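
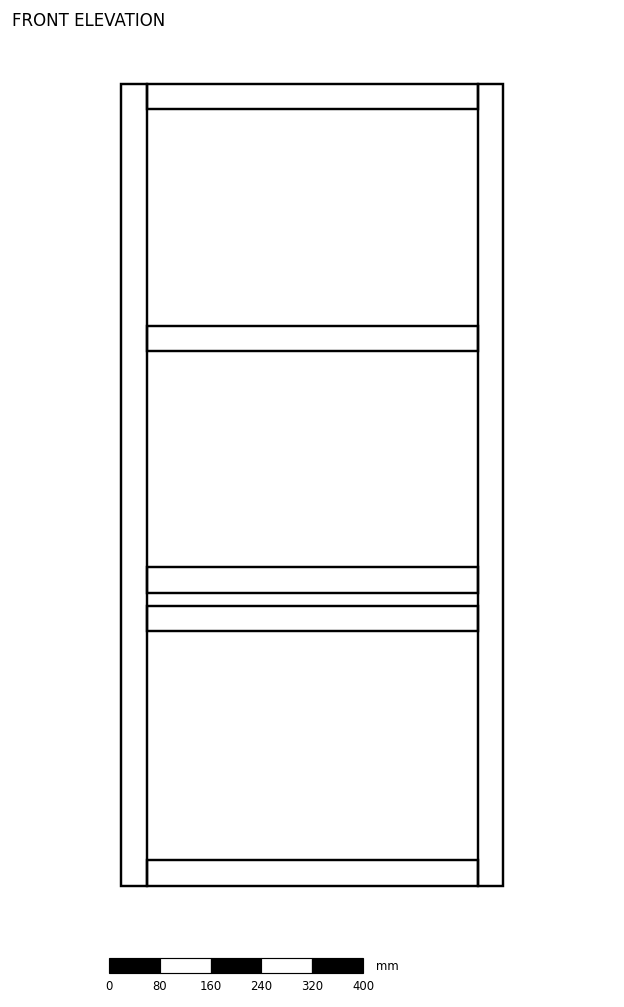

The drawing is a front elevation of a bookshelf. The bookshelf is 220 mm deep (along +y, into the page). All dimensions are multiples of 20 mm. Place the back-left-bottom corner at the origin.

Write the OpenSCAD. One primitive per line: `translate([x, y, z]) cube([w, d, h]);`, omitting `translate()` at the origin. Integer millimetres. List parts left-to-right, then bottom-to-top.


cube([40, 220, 1260]);
translate([40, 0, 0]) cube([520, 220, 40]);
translate([40, 0, 400]) cube([520, 220, 40]);
translate([40, 0, 460]) cube([520, 220, 40]);
translate([40, 0, 840]) cube([520, 220, 40]);
translate([40, 0, 1220]) cube([520, 220, 40]);
translate([560, 0, 0]) cube([40, 220, 1260]);


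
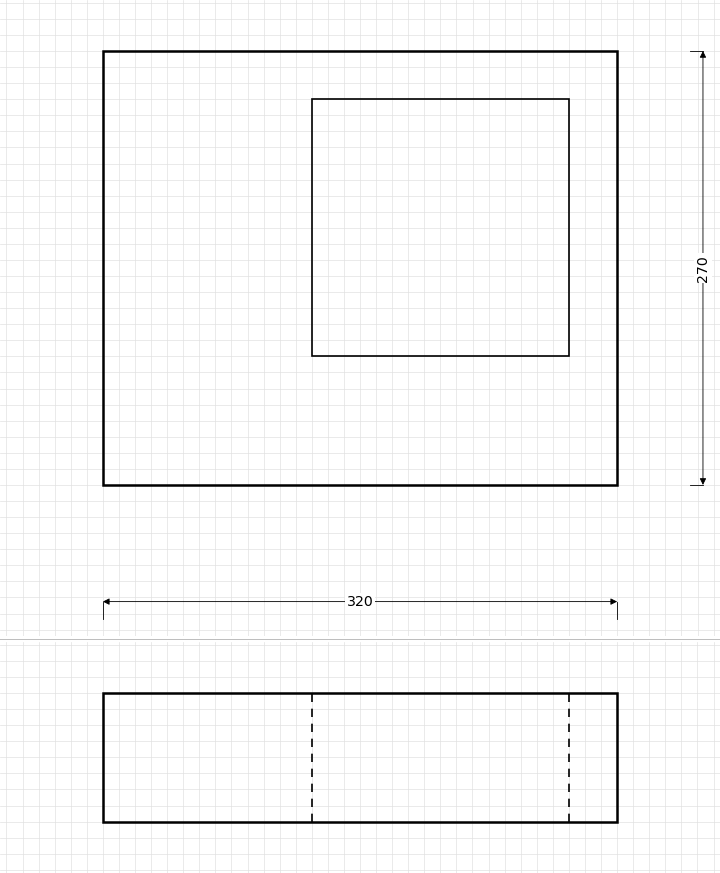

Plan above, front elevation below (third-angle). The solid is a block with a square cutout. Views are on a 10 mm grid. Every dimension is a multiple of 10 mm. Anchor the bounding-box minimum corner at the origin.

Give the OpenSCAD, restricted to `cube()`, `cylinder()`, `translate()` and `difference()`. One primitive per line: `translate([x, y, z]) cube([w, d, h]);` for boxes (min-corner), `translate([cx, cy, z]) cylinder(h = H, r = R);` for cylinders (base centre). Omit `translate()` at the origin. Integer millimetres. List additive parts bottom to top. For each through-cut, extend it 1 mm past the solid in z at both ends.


difference() {
  cube([320, 270, 80]);
  translate([130, 80, -1]) cube([160, 160, 82]);
}


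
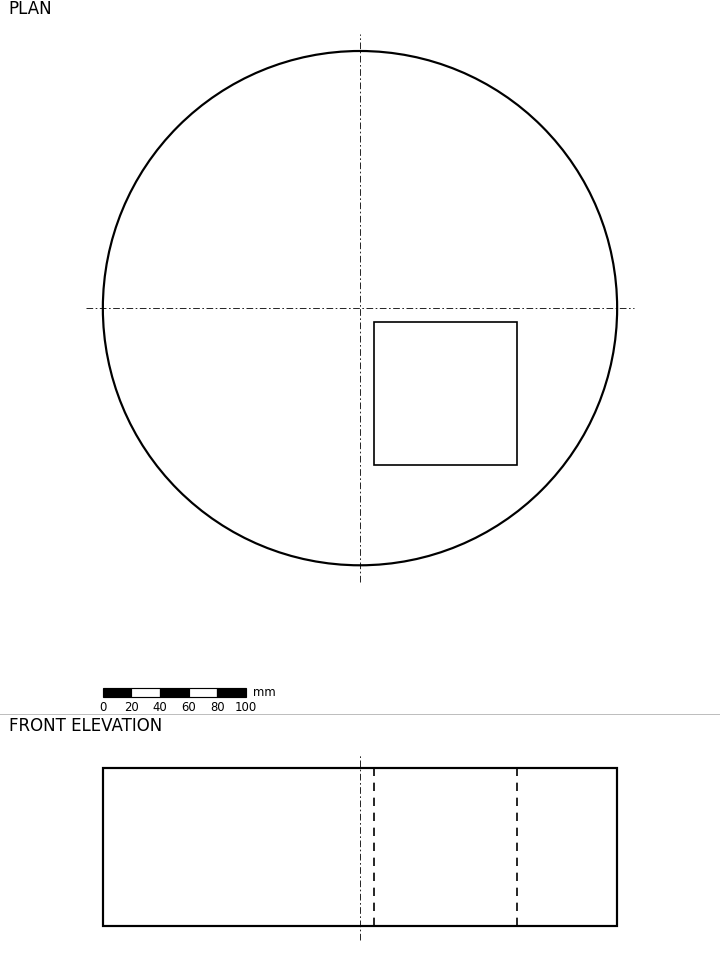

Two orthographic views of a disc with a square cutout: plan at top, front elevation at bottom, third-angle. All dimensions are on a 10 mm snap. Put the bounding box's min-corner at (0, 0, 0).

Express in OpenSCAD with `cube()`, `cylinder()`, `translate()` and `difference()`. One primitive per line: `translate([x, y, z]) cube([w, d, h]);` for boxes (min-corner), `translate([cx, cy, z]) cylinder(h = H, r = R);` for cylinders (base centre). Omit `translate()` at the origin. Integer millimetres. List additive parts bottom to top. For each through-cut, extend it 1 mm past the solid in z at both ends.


difference() {
  translate([180, 180, 0]) cylinder(h = 110, r = 180);
  translate([190, 70, -1]) cube([100, 100, 112]);
}


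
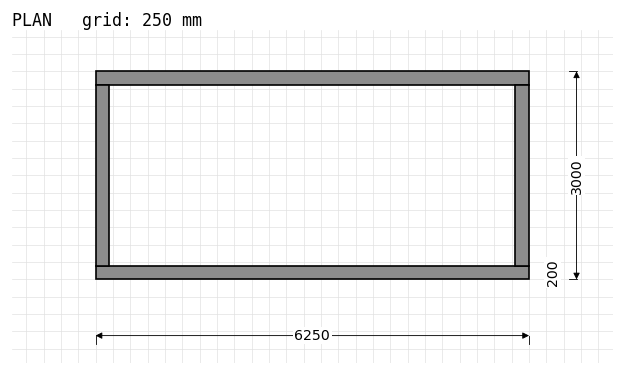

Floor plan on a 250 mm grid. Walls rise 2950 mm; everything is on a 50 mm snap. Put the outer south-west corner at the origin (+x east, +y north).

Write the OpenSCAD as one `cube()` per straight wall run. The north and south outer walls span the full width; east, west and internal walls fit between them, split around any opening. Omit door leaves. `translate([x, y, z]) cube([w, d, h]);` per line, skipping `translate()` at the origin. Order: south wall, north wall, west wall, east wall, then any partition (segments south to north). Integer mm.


cube([6250, 200, 2950]);
translate([0, 2800, 0]) cube([6250, 200, 2950]);
translate([0, 200, 0]) cube([200, 2600, 2950]);
translate([6050, 200, 0]) cube([200, 2600, 2950]);


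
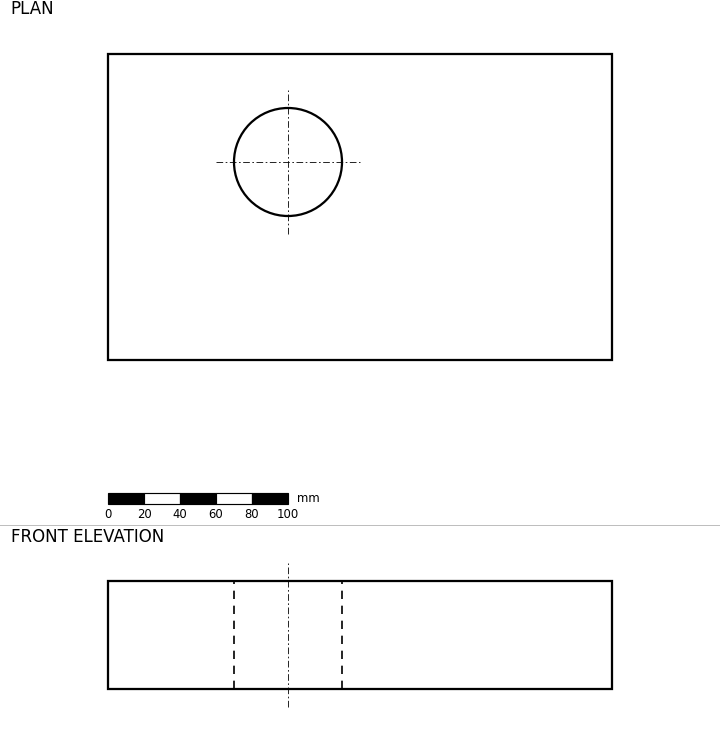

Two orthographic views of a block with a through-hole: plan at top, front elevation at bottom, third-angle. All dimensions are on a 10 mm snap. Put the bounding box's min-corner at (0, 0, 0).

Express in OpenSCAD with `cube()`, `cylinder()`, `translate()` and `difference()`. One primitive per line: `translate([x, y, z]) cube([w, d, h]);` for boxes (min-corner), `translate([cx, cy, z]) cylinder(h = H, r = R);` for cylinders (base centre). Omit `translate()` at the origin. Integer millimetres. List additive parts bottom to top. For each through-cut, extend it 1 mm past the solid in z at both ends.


difference() {
  cube([280, 170, 60]);
  translate([100, 110, -1]) cylinder(h = 62, r = 30);
}


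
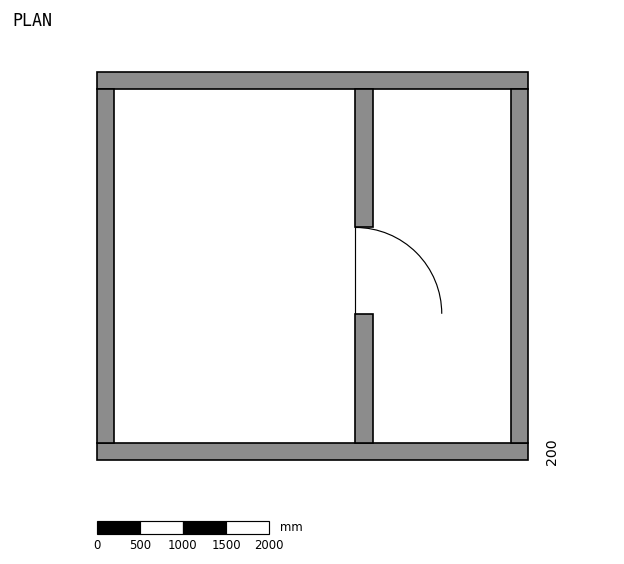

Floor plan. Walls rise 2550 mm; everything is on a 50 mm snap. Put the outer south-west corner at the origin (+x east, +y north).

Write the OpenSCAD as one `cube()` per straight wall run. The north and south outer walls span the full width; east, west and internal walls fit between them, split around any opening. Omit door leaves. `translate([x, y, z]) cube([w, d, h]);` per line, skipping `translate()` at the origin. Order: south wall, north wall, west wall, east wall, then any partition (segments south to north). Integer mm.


cube([5000, 200, 2550]);
translate([0, 4300, 0]) cube([5000, 200, 2550]);
translate([0, 200, 0]) cube([200, 4100, 2550]);
translate([4800, 200, 0]) cube([200, 4100, 2550]);
translate([3000, 200, 0]) cube([200, 1500, 2550]);
translate([3000, 2700, 0]) cube([200, 1600, 2550]);


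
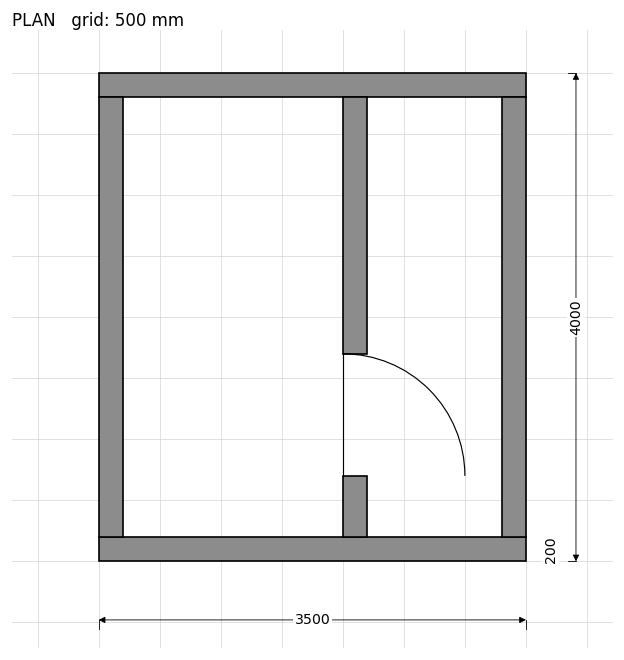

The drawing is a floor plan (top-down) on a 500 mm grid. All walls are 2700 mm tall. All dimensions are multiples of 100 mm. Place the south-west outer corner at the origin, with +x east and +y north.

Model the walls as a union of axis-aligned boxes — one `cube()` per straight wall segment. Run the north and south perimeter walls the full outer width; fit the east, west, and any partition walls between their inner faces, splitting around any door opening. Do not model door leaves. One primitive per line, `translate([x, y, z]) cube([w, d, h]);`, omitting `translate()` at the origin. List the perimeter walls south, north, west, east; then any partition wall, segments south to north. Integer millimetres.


cube([3500, 200, 2700]);
translate([0, 3800, 0]) cube([3500, 200, 2700]);
translate([0, 200, 0]) cube([200, 3600, 2700]);
translate([3300, 200, 0]) cube([200, 3600, 2700]);
translate([2000, 200, 0]) cube([200, 500, 2700]);
translate([2000, 1700, 0]) cube([200, 2100, 2700]);


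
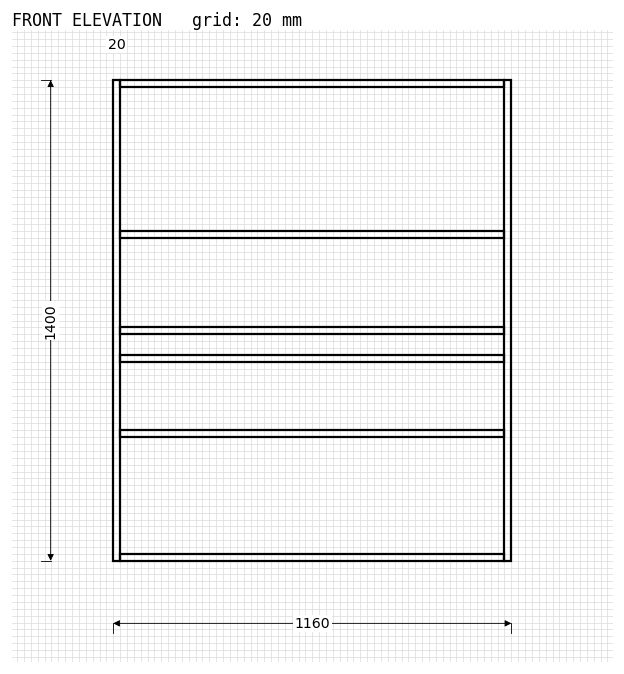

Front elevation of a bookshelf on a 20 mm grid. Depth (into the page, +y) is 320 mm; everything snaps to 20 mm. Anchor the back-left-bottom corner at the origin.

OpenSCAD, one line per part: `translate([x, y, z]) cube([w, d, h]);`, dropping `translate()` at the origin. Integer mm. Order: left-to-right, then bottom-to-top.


cube([20, 320, 1400]);
translate([20, 0, 0]) cube([1120, 320, 20]);
translate([20, 0, 360]) cube([1120, 320, 20]);
translate([20, 0, 580]) cube([1120, 320, 20]);
translate([20, 0, 660]) cube([1120, 320, 20]);
translate([20, 0, 940]) cube([1120, 320, 20]);
translate([20, 0, 1380]) cube([1120, 320, 20]);
translate([1140, 0, 0]) cube([20, 320, 1400]);


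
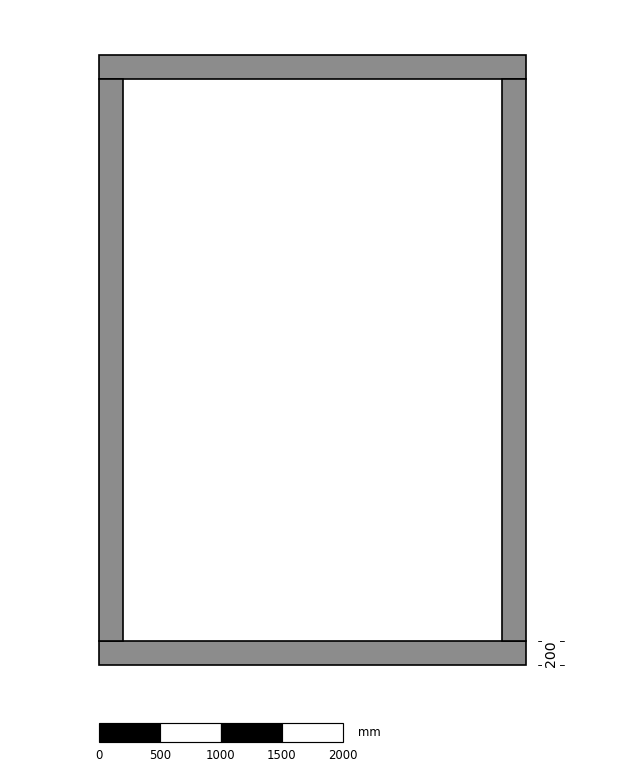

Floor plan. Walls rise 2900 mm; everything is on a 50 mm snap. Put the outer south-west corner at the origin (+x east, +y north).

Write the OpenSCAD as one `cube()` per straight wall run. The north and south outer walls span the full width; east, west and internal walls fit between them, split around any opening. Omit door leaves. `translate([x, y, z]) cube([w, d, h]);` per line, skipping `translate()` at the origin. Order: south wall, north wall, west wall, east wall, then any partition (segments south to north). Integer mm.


cube([3500, 200, 2900]);
translate([0, 4800, 0]) cube([3500, 200, 2900]);
translate([0, 200, 0]) cube([200, 4600, 2900]);
translate([3300, 200, 0]) cube([200, 4600, 2900]);


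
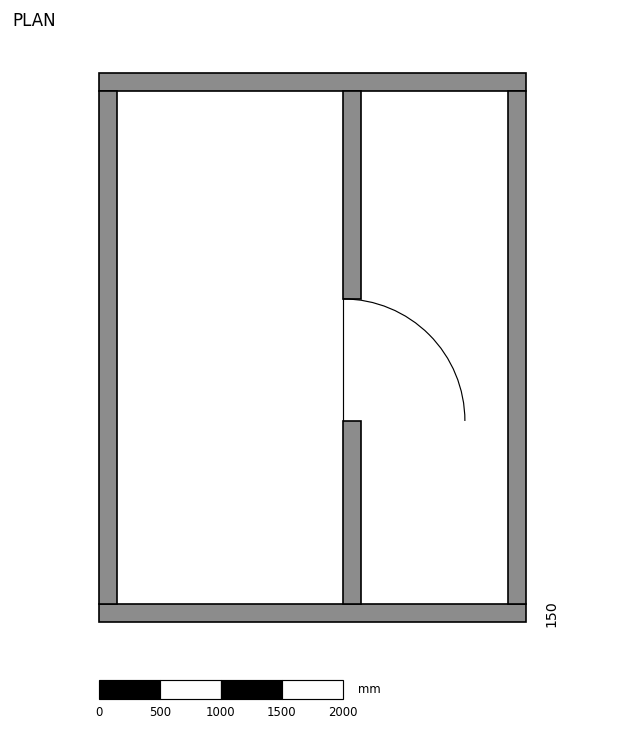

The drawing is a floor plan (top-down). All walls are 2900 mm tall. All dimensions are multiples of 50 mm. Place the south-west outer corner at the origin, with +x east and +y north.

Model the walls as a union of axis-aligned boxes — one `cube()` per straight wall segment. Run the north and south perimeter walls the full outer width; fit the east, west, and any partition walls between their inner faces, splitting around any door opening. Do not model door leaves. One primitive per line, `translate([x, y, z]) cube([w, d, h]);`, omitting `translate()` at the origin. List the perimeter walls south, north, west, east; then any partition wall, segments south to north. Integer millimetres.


cube([3500, 150, 2900]);
translate([0, 4350, 0]) cube([3500, 150, 2900]);
translate([0, 150, 0]) cube([150, 4200, 2900]);
translate([3350, 150, 0]) cube([150, 4200, 2900]);
translate([2000, 150, 0]) cube([150, 1500, 2900]);
translate([2000, 2650, 0]) cube([150, 1700, 2900]);


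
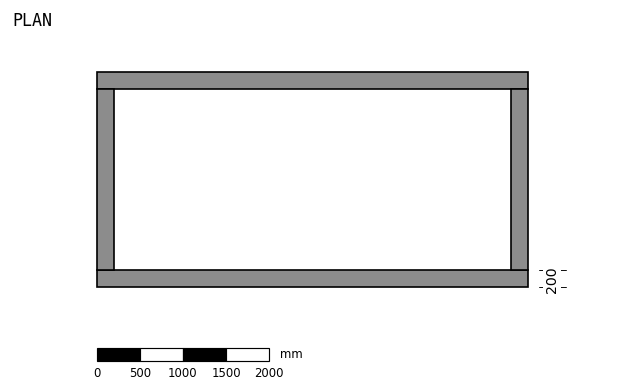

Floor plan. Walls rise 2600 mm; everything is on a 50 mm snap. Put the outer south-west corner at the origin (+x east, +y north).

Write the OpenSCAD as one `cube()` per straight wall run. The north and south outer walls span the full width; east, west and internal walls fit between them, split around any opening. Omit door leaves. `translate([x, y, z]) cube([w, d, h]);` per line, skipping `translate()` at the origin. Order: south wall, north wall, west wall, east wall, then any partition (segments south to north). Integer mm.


cube([5000, 200, 2600]);
translate([0, 2300, 0]) cube([5000, 200, 2600]);
translate([0, 200, 0]) cube([200, 2100, 2600]);
translate([4800, 200, 0]) cube([200, 2100, 2600]);


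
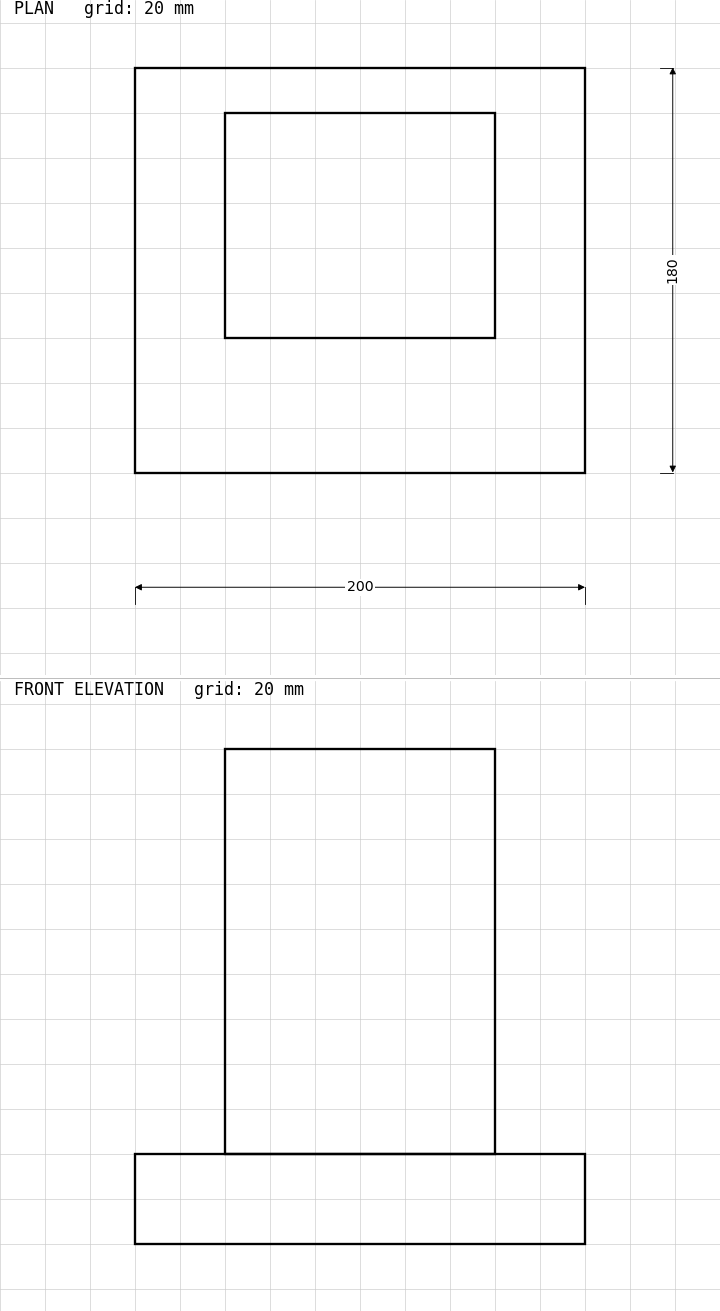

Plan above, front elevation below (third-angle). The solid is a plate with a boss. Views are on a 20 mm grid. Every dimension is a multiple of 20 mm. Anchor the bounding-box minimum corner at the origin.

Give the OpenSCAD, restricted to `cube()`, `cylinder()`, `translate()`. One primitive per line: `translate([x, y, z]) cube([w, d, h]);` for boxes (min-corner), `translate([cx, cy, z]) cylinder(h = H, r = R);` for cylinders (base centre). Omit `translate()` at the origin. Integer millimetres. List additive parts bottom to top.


cube([200, 180, 40]);
translate([40, 60, 40]) cube([120, 100, 180]);


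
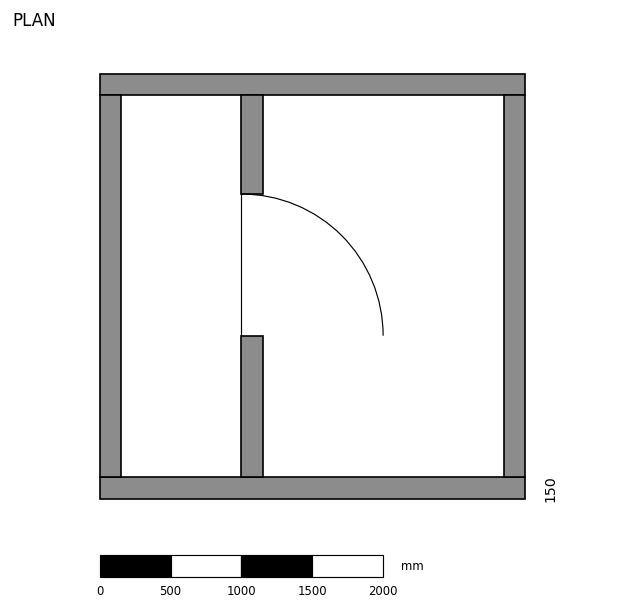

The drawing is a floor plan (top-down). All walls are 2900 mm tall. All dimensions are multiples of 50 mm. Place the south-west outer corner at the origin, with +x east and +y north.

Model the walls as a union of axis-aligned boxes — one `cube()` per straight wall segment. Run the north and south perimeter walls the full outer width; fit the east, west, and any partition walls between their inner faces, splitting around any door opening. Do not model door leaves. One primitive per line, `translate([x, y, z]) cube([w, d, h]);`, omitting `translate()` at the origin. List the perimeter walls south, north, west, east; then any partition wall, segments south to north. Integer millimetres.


cube([3000, 150, 2900]);
translate([0, 2850, 0]) cube([3000, 150, 2900]);
translate([0, 150, 0]) cube([150, 2700, 2900]);
translate([2850, 150, 0]) cube([150, 2700, 2900]);
translate([1000, 150, 0]) cube([150, 1000, 2900]);
translate([1000, 2150, 0]) cube([150, 700, 2900]);


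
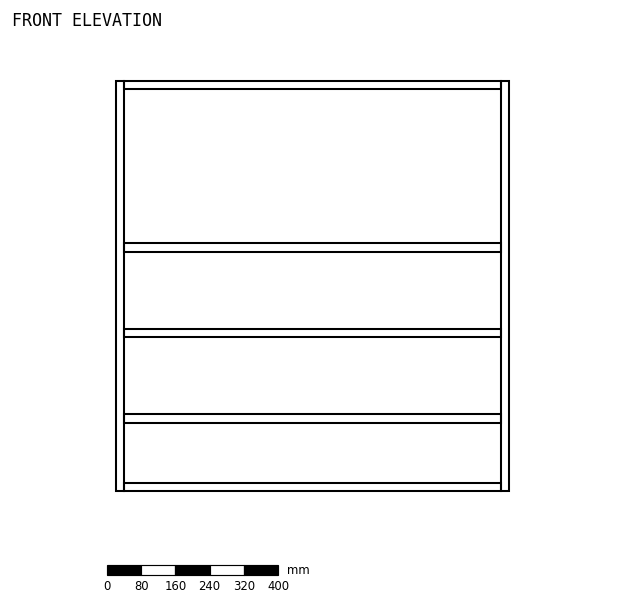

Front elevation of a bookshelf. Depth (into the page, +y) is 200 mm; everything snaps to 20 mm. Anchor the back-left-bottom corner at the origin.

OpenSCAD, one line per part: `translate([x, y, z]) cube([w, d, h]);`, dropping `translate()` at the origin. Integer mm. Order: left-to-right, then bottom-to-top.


cube([20, 200, 960]);
translate([20, 0, 0]) cube([880, 200, 20]);
translate([20, 0, 160]) cube([880, 200, 20]);
translate([20, 0, 360]) cube([880, 200, 20]);
translate([20, 0, 560]) cube([880, 200, 20]);
translate([20, 0, 940]) cube([880, 200, 20]);
translate([900, 0, 0]) cube([20, 200, 960]);


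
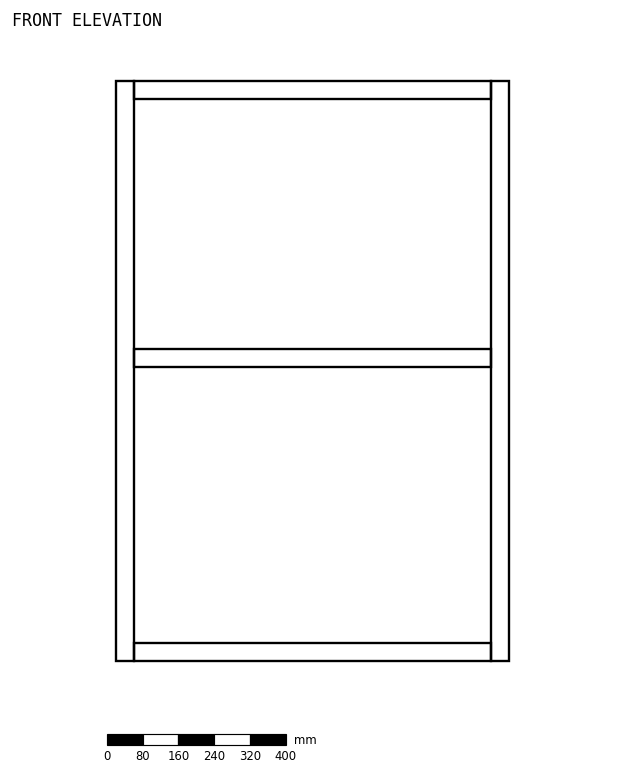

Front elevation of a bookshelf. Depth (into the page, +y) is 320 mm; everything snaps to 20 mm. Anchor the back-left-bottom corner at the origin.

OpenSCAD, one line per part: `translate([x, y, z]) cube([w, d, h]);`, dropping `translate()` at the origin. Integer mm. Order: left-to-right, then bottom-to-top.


cube([40, 320, 1300]);
translate([40, 0, 0]) cube([800, 320, 40]);
translate([40, 0, 660]) cube([800, 320, 40]);
translate([40, 0, 1260]) cube([800, 320, 40]);
translate([840, 0, 0]) cube([40, 320, 1300]);


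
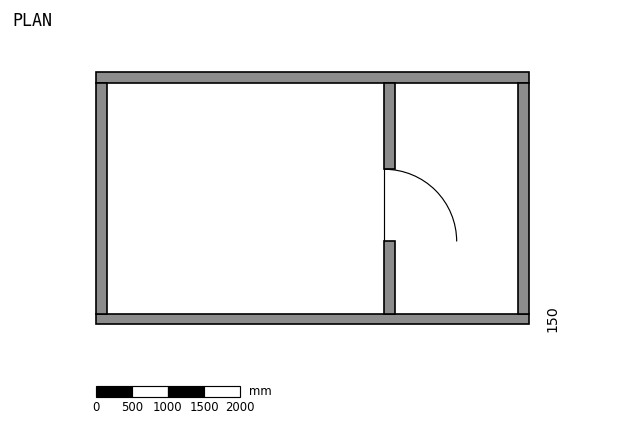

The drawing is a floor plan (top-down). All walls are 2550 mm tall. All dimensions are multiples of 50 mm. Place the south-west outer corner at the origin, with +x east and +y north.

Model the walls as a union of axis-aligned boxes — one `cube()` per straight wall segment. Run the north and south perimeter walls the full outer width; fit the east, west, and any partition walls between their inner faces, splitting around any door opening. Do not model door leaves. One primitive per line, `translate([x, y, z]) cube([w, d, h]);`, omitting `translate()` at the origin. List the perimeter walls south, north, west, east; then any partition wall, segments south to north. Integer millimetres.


cube([6000, 150, 2550]);
translate([0, 3350, 0]) cube([6000, 150, 2550]);
translate([0, 150, 0]) cube([150, 3200, 2550]);
translate([5850, 150, 0]) cube([150, 3200, 2550]);
translate([4000, 150, 0]) cube([150, 1000, 2550]);
translate([4000, 2150, 0]) cube([150, 1200, 2550]);


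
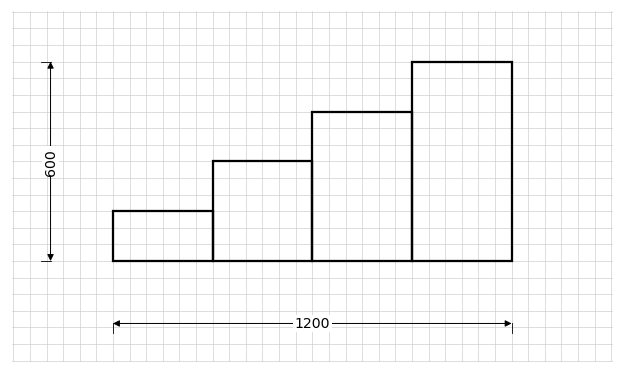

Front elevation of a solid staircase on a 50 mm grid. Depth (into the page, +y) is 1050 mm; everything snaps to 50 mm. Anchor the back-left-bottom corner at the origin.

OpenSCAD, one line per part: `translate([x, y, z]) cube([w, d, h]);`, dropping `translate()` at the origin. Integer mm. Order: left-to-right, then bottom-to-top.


cube([300, 1050, 150]);
translate([300, 0, 0]) cube([300, 1050, 300]);
translate([600, 0, 0]) cube([300, 1050, 450]);
translate([900, 0, 0]) cube([300, 1050, 600]);


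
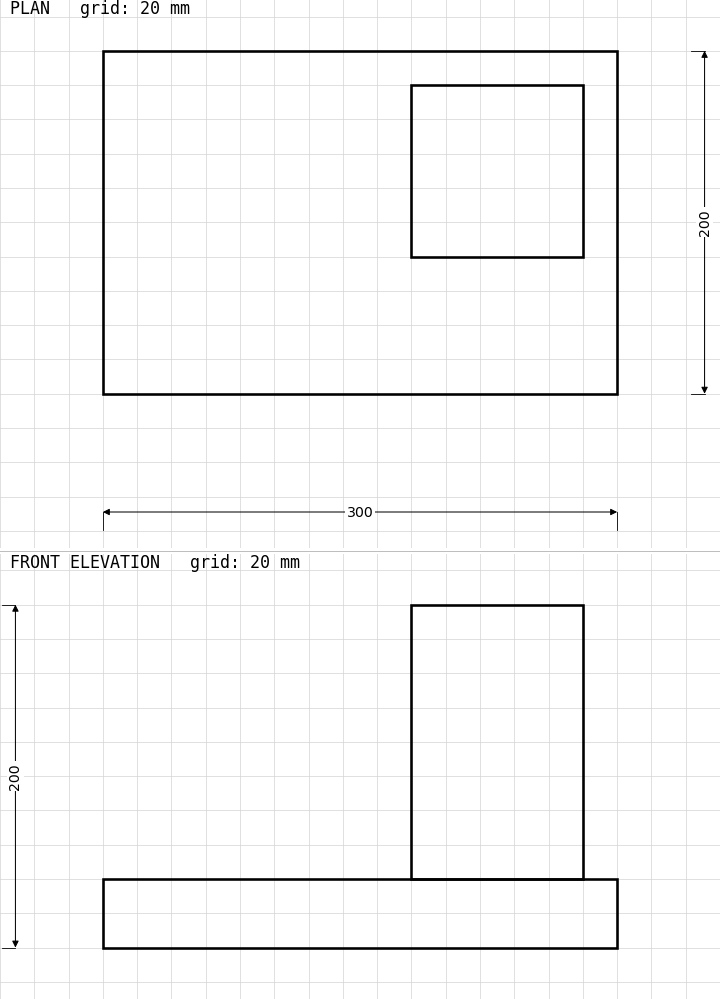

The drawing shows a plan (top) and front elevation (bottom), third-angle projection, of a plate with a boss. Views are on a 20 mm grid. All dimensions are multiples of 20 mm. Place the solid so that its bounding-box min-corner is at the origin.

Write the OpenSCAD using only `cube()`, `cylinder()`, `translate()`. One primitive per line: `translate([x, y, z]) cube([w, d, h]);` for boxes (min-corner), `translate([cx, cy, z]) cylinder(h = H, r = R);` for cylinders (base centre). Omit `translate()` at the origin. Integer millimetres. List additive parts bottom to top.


cube([300, 200, 40]);
translate([180, 80, 40]) cube([100, 100, 160]);


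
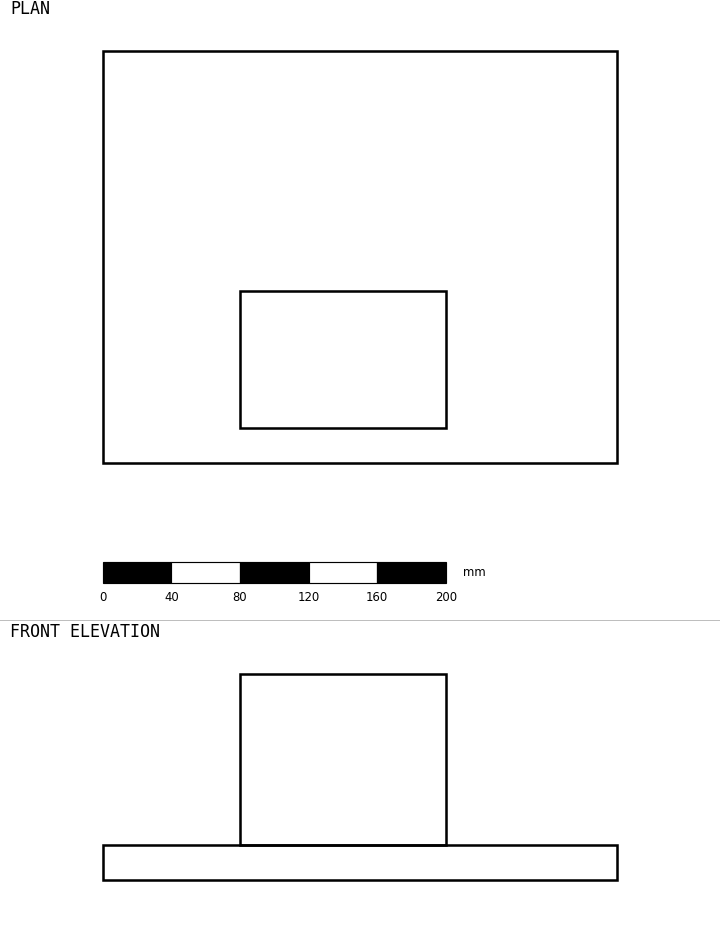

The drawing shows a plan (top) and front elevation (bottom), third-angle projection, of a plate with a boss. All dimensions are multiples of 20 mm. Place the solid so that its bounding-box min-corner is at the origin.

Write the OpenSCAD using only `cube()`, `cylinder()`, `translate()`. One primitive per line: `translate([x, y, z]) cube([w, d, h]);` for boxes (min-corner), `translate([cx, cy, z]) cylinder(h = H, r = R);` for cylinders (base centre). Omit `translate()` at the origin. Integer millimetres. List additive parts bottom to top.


cube([300, 240, 20]);
translate([80, 20, 20]) cube([120, 80, 100]);


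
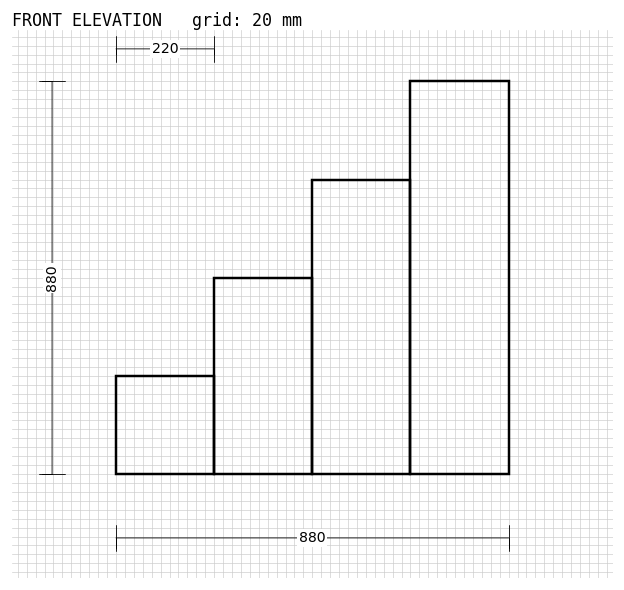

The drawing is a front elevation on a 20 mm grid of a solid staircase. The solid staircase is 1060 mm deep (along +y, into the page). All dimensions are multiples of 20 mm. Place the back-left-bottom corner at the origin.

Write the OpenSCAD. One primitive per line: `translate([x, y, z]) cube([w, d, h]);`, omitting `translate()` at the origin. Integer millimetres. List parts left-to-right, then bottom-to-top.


cube([220, 1060, 220]);
translate([220, 0, 0]) cube([220, 1060, 440]);
translate([440, 0, 0]) cube([220, 1060, 660]);
translate([660, 0, 0]) cube([220, 1060, 880]);


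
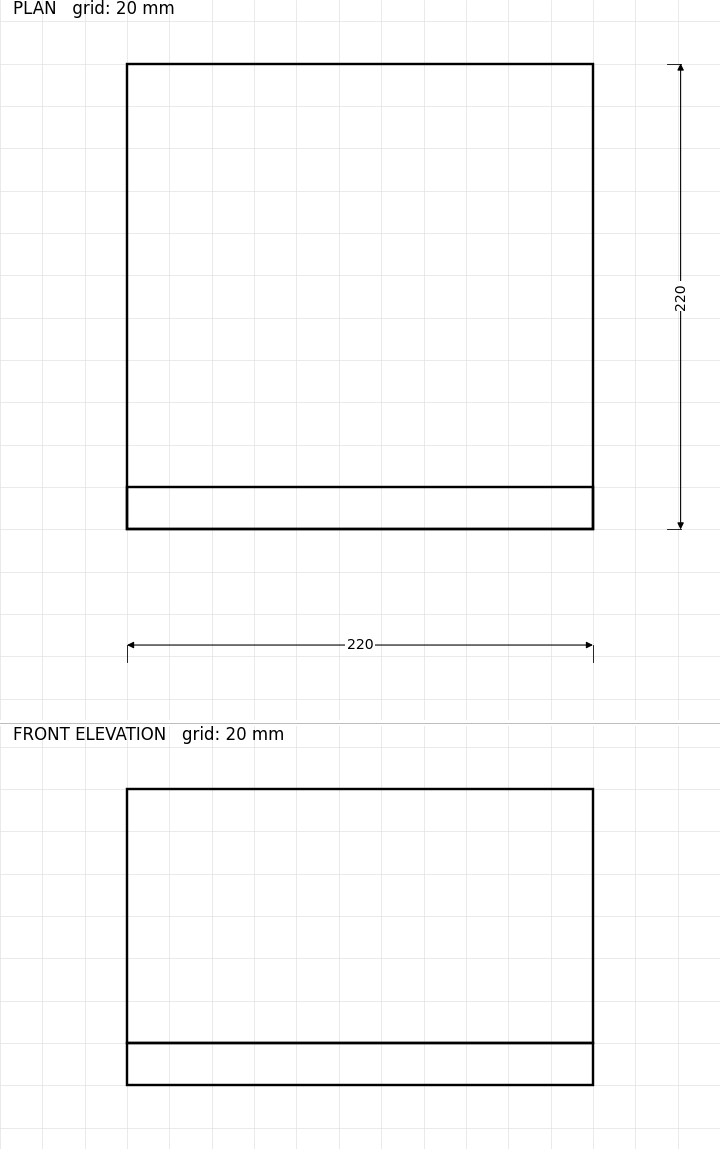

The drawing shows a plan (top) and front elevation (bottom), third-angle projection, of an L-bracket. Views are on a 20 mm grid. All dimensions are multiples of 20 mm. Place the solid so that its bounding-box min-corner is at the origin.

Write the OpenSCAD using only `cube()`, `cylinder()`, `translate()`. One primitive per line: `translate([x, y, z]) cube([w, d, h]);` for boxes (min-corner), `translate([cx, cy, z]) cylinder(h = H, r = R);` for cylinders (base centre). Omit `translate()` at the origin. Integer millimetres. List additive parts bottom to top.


cube([220, 220, 20]);
translate([0, 0, 20]) cube([220, 20, 120]);


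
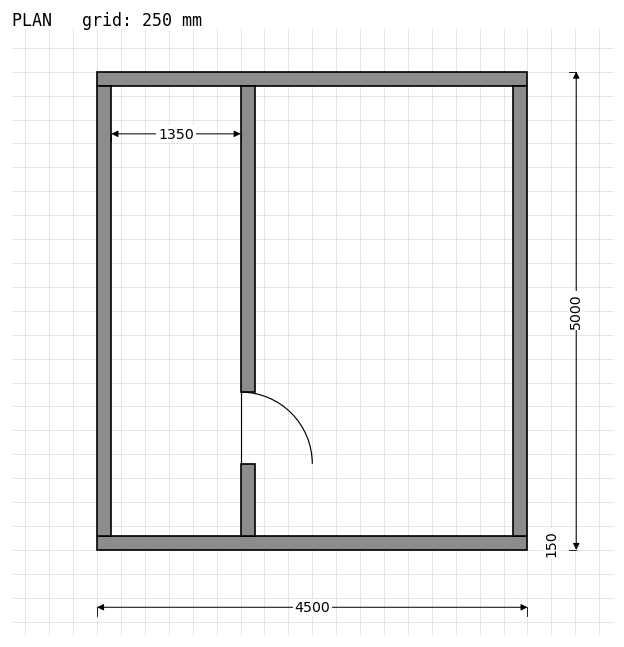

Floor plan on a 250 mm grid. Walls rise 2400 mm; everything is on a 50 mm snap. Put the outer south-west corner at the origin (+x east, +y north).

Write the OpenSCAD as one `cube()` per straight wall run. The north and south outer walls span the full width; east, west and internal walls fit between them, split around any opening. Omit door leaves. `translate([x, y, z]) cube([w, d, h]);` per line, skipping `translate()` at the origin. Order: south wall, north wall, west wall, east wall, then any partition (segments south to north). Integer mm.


cube([4500, 150, 2400]);
translate([0, 4850, 0]) cube([4500, 150, 2400]);
translate([0, 150, 0]) cube([150, 4700, 2400]);
translate([4350, 150, 0]) cube([150, 4700, 2400]);
translate([1500, 150, 0]) cube([150, 750, 2400]);
translate([1500, 1650, 0]) cube([150, 3200, 2400]);


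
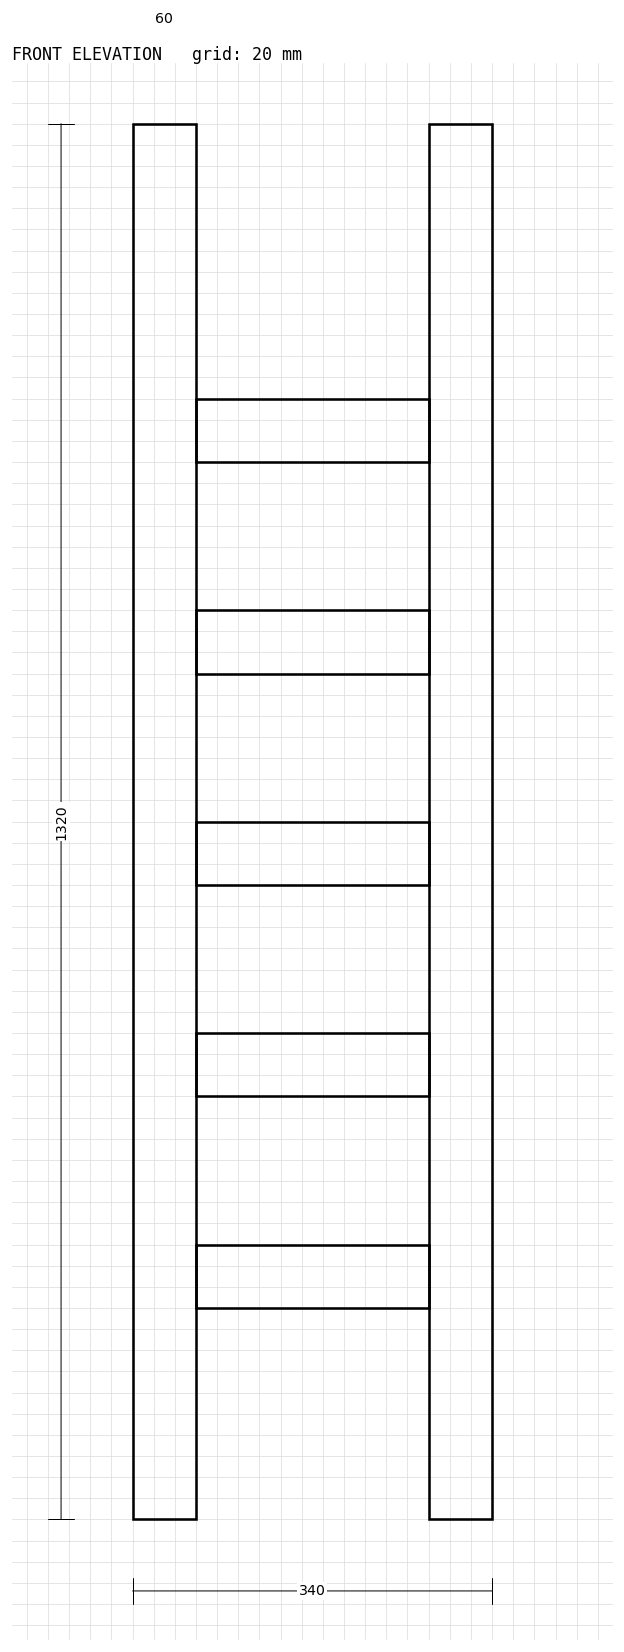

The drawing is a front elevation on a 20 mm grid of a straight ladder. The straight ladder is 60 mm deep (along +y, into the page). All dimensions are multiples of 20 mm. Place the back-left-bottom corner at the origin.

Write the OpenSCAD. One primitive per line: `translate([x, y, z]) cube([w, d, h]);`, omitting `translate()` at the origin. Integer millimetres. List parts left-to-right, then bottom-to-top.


cube([60, 60, 1320]);
translate([60, 0, 200]) cube([220, 60, 60]);
translate([60, 0, 400]) cube([220, 60, 60]);
translate([60, 0, 600]) cube([220, 60, 60]);
translate([60, 0, 800]) cube([220, 60, 60]);
translate([60, 0, 1000]) cube([220, 60, 60]);
translate([280, 0, 0]) cube([60, 60, 1320]);


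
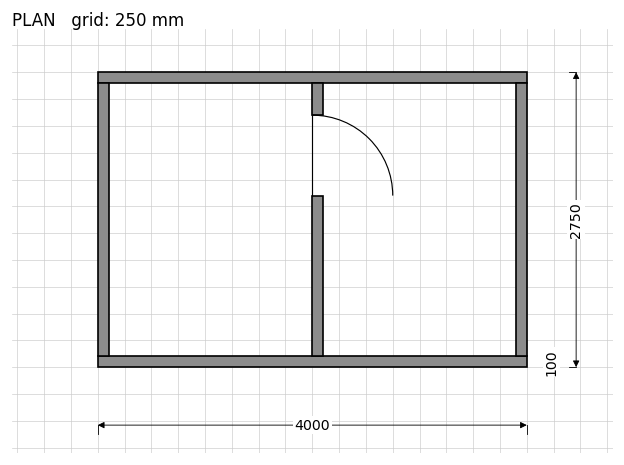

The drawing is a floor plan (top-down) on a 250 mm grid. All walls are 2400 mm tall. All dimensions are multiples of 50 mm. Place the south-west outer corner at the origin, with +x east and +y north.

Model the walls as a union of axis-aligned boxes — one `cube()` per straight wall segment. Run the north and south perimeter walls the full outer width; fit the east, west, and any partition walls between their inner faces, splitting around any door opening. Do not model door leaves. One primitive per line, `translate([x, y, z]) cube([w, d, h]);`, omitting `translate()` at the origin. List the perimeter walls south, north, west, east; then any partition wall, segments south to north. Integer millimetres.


cube([4000, 100, 2400]);
translate([0, 2650, 0]) cube([4000, 100, 2400]);
translate([0, 100, 0]) cube([100, 2550, 2400]);
translate([3900, 100, 0]) cube([100, 2550, 2400]);
translate([2000, 100, 0]) cube([100, 1500, 2400]);
translate([2000, 2350, 0]) cube([100, 300, 2400]);


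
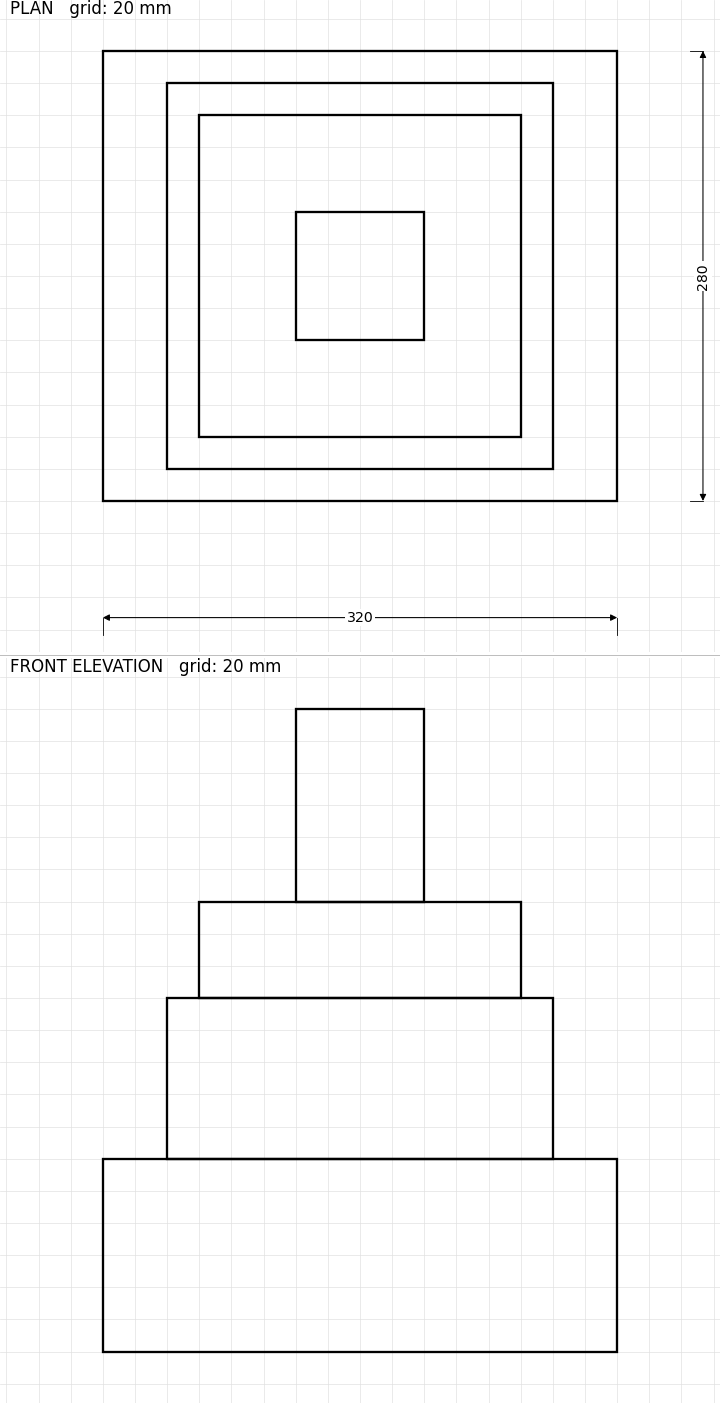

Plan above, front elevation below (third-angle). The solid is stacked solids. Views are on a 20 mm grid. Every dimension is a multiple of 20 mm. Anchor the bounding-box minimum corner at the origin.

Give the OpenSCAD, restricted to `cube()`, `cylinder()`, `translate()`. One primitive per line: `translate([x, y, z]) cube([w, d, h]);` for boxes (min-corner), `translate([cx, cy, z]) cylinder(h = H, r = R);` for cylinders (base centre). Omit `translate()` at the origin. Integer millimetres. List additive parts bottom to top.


cube([320, 280, 120]);
translate([40, 20, 120]) cube([240, 240, 100]);
translate([60, 40, 220]) cube([200, 200, 60]);
translate([120, 100, 280]) cube([80, 80, 120]);


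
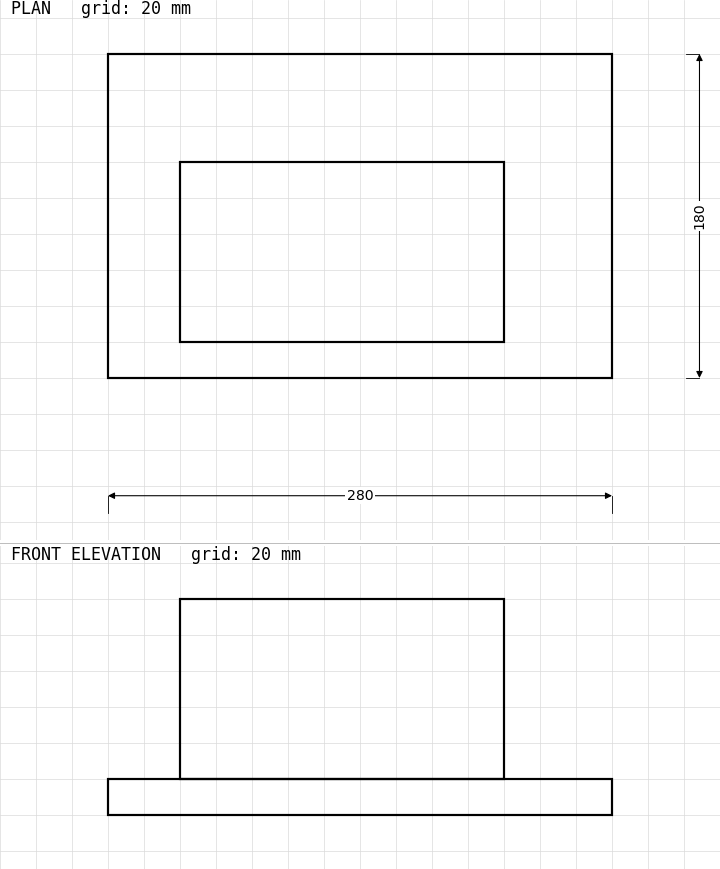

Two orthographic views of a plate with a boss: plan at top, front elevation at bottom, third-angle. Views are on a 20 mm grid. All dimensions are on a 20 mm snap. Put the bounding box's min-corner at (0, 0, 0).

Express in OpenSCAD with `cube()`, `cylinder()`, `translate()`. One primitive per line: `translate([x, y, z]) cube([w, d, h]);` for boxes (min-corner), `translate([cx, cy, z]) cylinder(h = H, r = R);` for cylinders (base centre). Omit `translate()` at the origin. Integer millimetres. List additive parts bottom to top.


cube([280, 180, 20]);
translate([40, 20, 20]) cube([180, 100, 100]);


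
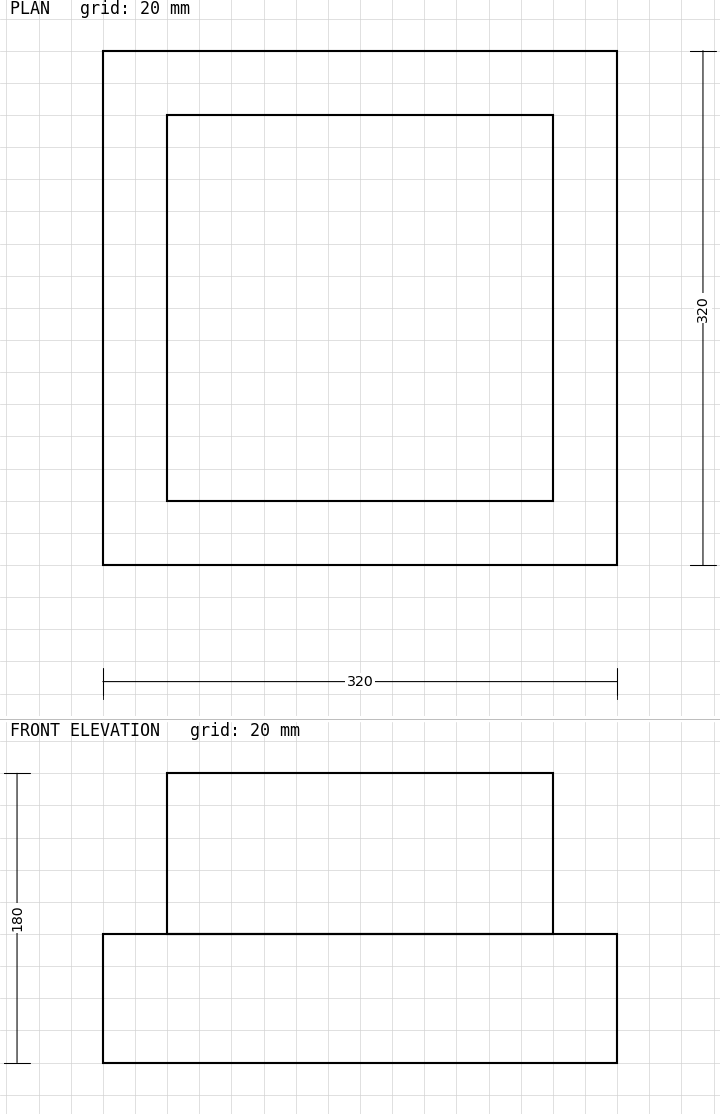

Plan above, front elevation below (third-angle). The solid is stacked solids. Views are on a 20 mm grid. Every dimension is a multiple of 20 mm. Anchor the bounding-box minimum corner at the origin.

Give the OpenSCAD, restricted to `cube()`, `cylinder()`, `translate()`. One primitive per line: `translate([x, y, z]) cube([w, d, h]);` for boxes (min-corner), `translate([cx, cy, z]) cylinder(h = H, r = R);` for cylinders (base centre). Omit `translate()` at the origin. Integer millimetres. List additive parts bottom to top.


cube([320, 320, 80]);
translate([40, 40, 80]) cube([240, 240, 100]);


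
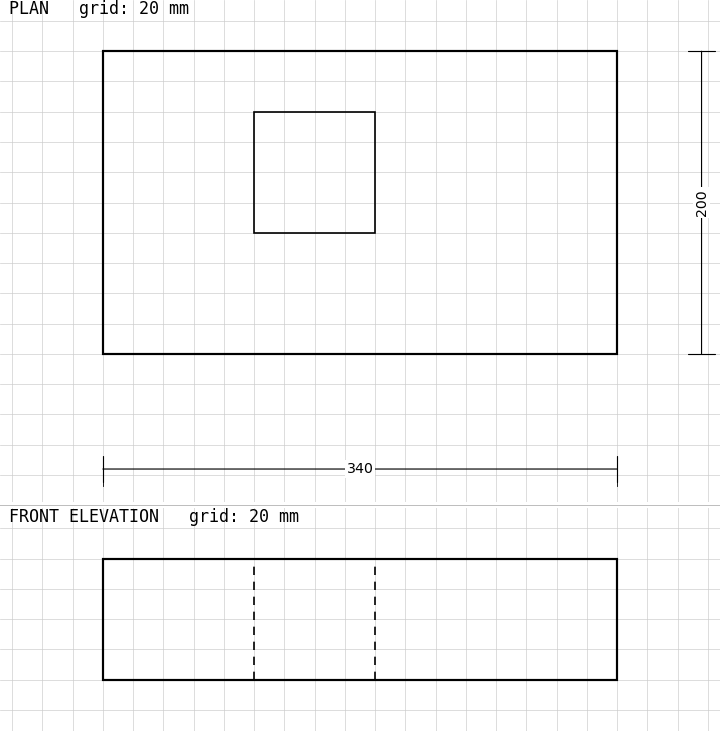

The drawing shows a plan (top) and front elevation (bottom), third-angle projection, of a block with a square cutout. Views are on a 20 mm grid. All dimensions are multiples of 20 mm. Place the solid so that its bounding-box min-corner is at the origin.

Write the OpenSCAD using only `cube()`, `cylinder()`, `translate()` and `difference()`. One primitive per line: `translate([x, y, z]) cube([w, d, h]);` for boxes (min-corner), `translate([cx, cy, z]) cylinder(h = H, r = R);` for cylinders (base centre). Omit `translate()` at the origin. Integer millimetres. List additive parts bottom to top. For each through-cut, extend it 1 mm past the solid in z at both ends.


difference() {
  cube([340, 200, 80]);
  translate([100, 80, -1]) cube([80, 80, 82]);
}


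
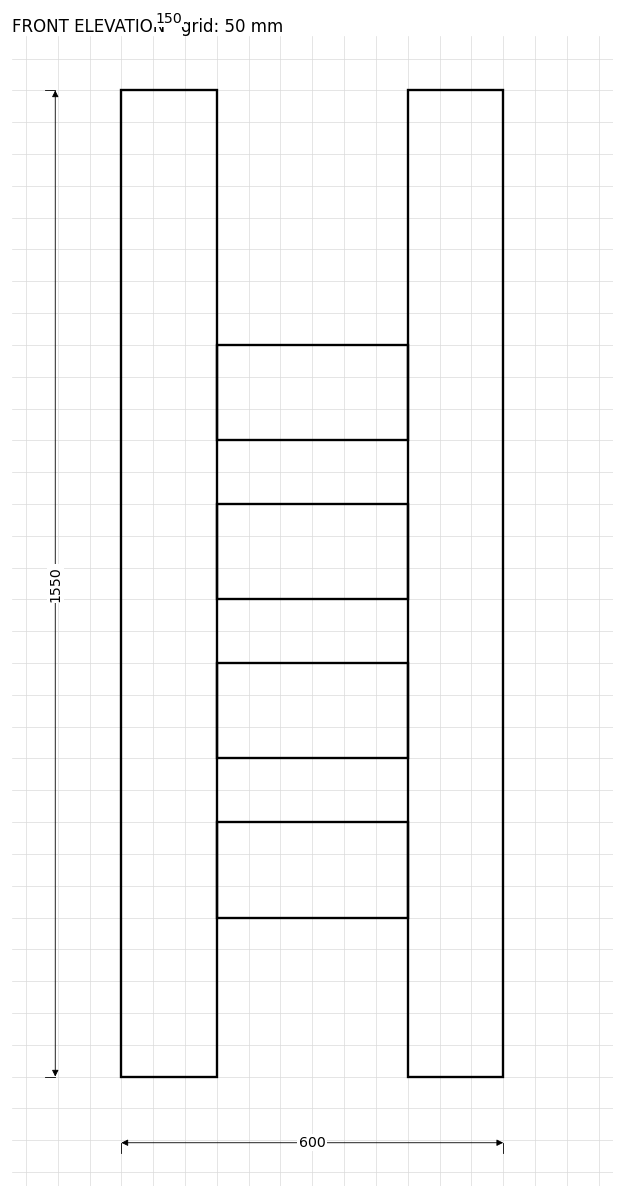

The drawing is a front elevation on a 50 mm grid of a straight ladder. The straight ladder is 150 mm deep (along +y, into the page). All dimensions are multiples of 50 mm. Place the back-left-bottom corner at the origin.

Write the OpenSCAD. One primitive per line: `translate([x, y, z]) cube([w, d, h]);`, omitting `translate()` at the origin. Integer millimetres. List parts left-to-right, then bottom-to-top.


cube([150, 150, 1550]);
translate([150, 0, 250]) cube([300, 150, 150]);
translate([150, 0, 500]) cube([300, 150, 150]);
translate([150, 0, 750]) cube([300, 150, 150]);
translate([150, 0, 1000]) cube([300, 150, 150]);
translate([450, 0, 0]) cube([150, 150, 1550]);


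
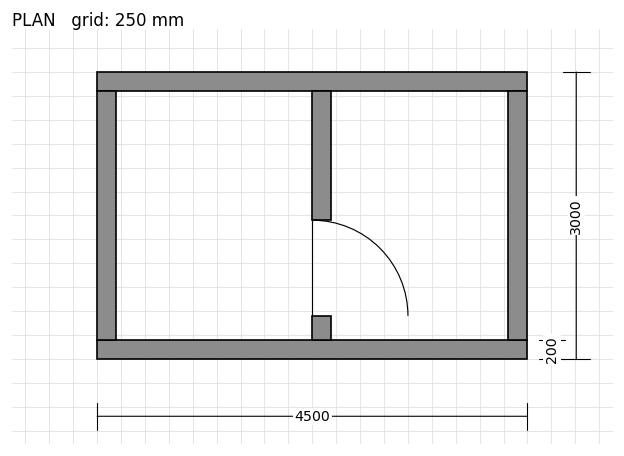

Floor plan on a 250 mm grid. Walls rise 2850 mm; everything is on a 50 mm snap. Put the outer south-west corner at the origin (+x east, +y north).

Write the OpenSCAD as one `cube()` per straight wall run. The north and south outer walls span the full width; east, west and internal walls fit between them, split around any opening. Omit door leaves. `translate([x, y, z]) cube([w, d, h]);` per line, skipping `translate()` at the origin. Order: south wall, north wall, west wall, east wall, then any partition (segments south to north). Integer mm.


cube([4500, 200, 2850]);
translate([0, 2800, 0]) cube([4500, 200, 2850]);
translate([0, 200, 0]) cube([200, 2600, 2850]);
translate([4300, 200, 0]) cube([200, 2600, 2850]);
translate([2250, 200, 0]) cube([200, 250, 2850]);
translate([2250, 1450, 0]) cube([200, 1350, 2850]);


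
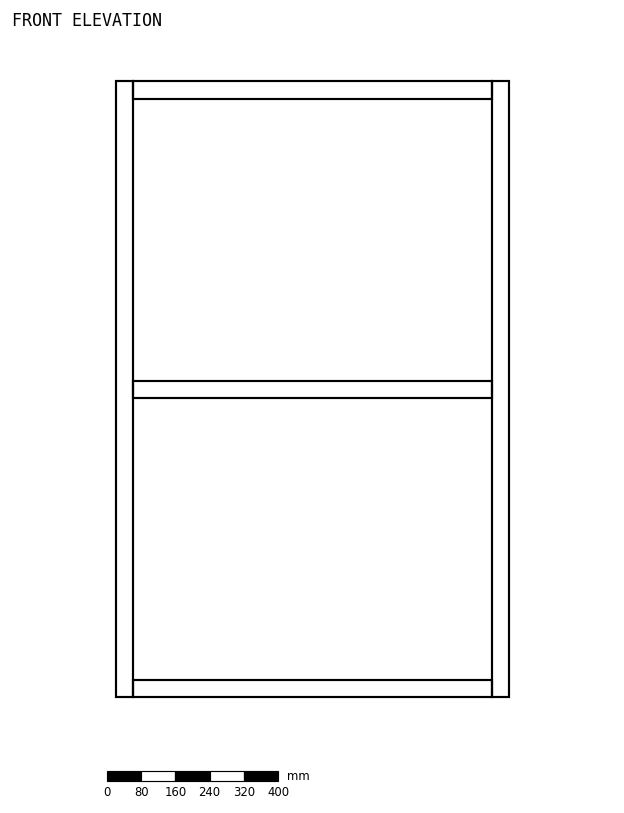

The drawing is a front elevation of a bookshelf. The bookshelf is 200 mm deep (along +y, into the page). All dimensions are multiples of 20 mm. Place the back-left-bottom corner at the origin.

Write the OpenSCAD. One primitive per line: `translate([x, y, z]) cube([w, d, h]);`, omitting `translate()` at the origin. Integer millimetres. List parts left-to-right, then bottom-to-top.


cube([40, 200, 1440]);
translate([40, 0, 0]) cube([840, 200, 40]);
translate([40, 0, 700]) cube([840, 200, 40]);
translate([40, 0, 1400]) cube([840, 200, 40]);
translate([880, 0, 0]) cube([40, 200, 1440]);


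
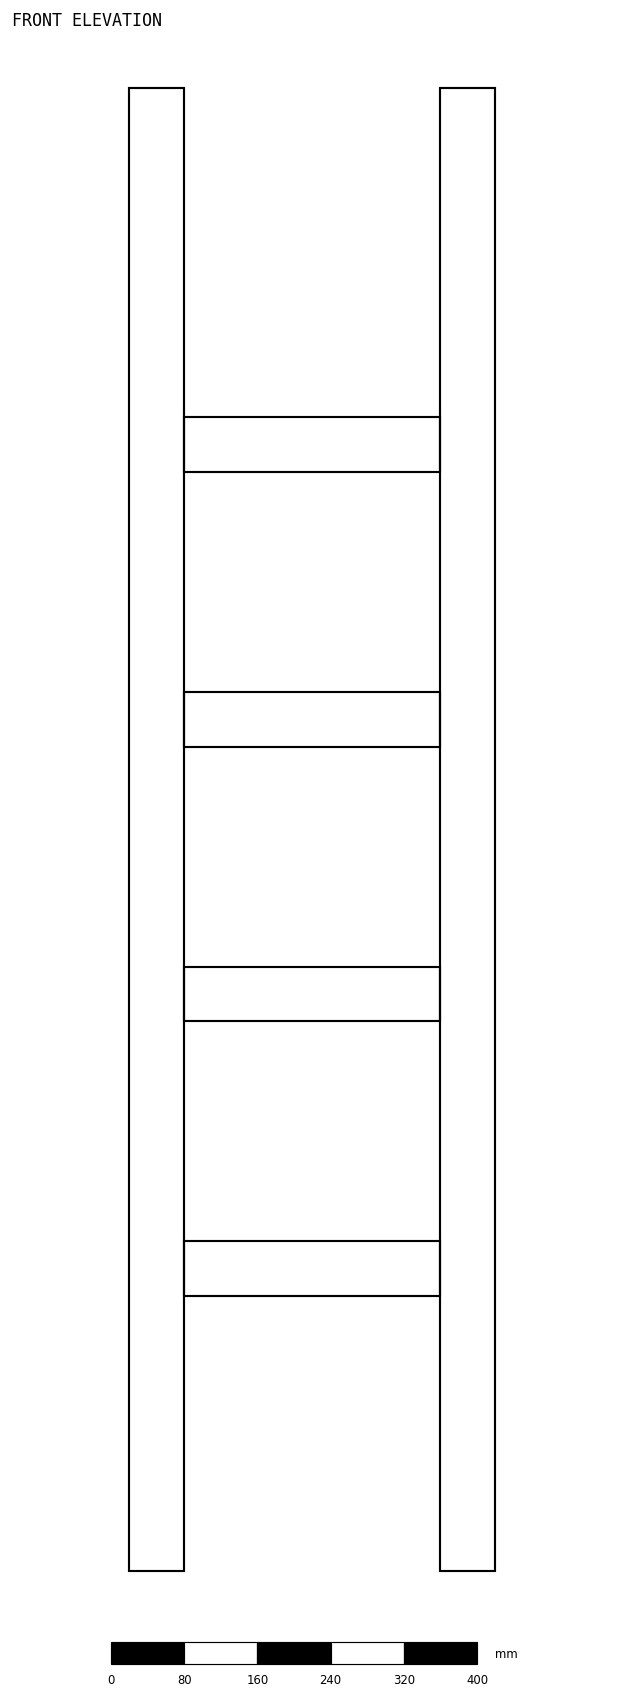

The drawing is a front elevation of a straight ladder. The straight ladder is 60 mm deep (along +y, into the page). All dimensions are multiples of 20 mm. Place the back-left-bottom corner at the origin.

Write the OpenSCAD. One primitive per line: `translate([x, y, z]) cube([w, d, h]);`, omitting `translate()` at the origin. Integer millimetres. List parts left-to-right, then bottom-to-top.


cube([60, 60, 1620]);
translate([60, 0, 300]) cube([280, 60, 60]);
translate([60, 0, 600]) cube([280, 60, 60]);
translate([60, 0, 900]) cube([280, 60, 60]);
translate([60, 0, 1200]) cube([280, 60, 60]);
translate([340, 0, 0]) cube([60, 60, 1620]);


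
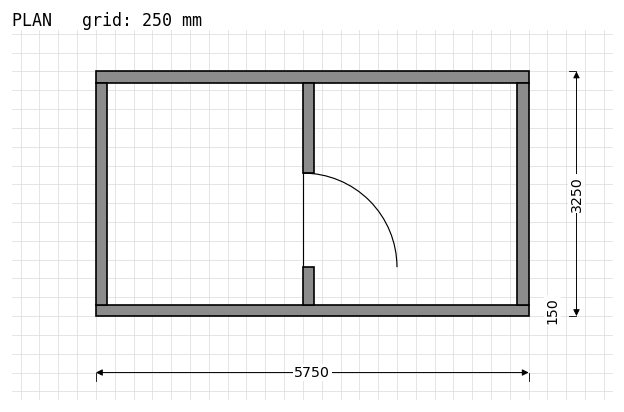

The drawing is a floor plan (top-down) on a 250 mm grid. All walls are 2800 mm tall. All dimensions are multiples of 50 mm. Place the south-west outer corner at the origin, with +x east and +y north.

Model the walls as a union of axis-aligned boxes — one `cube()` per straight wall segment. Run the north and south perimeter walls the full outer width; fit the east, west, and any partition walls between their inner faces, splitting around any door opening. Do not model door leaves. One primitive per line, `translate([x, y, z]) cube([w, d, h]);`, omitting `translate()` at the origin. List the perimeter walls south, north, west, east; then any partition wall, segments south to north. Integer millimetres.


cube([5750, 150, 2800]);
translate([0, 3100, 0]) cube([5750, 150, 2800]);
translate([0, 150, 0]) cube([150, 2950, 2800]);
translate([5600, 150, 0]) cube([150, 2950, 2800]);
translate([2750, 150, 0]) cube([150, 500, 2800]);
translate([2750, 1900, 0]) cube([150, 1200, 2800]);


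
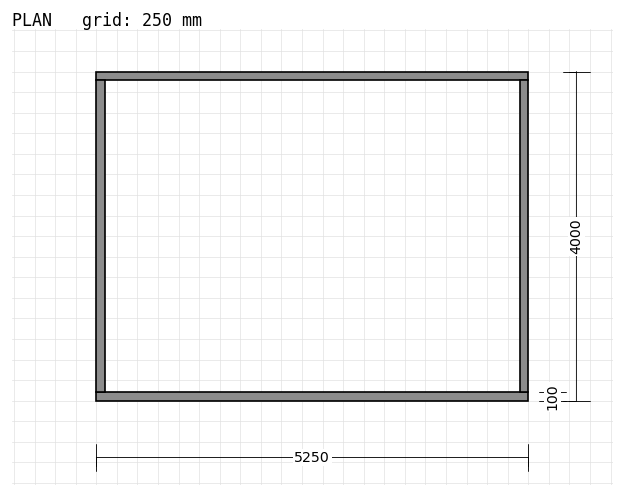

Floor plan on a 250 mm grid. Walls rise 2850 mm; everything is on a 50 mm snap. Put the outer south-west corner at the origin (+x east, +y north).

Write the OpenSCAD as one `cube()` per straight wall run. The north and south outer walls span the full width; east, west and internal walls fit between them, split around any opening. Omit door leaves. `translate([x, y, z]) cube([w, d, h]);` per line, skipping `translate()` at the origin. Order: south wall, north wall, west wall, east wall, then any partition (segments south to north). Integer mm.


cube([5250, 100, 2850]);
translate([0, 3900, 0]) cube([5250, 100, 2850]);
translate([0, 100, 0]) cube([100, 3800, 2850]);
translate([5150, 100, 0]) cube([100, 3800, 2850]);


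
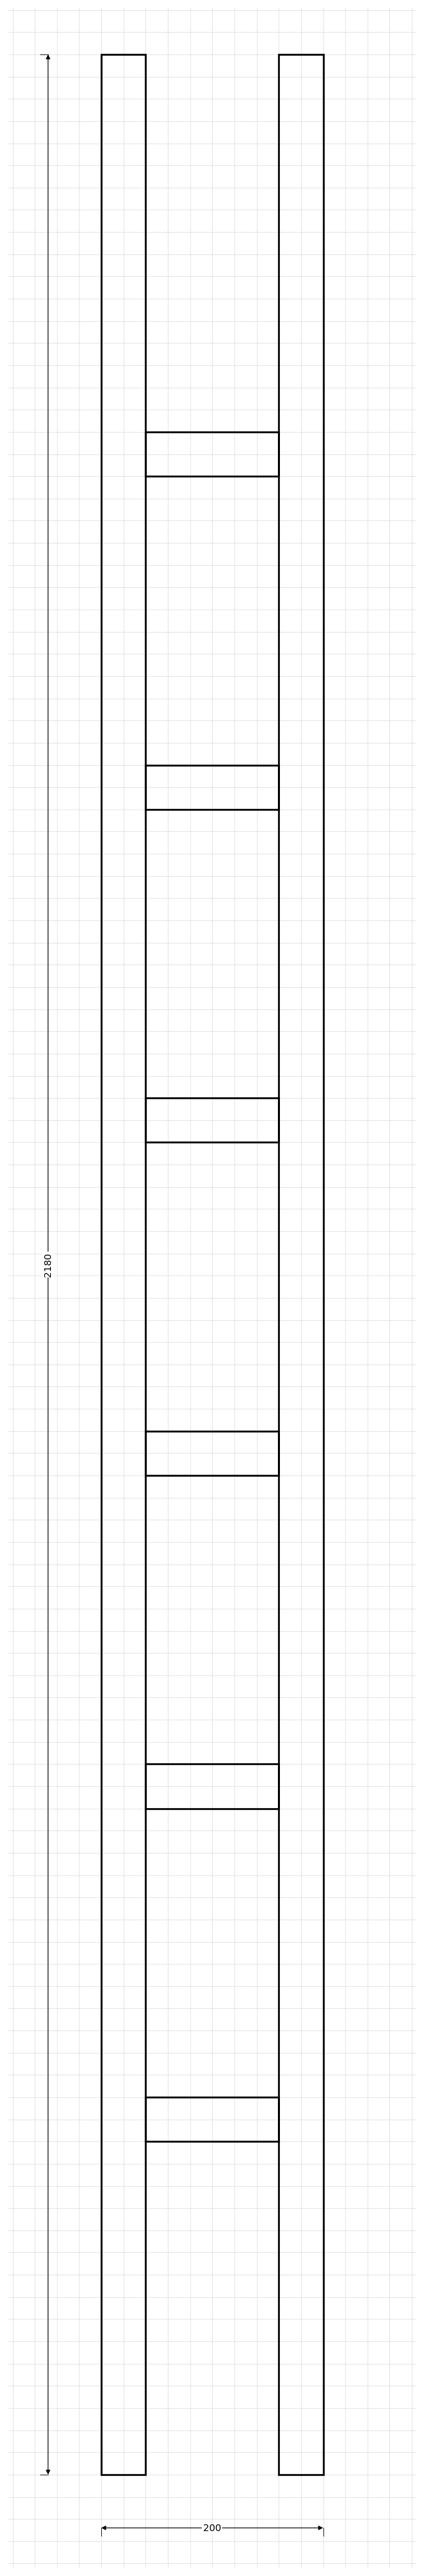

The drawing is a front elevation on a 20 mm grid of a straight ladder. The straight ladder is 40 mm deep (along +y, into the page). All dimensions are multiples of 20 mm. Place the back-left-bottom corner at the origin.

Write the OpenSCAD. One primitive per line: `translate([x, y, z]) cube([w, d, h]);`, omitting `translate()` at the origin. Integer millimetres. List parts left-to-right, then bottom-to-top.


cube([40, 40, 2180]);
translate([40, 0, 300]) cube([120, 40, 40]);
translate([40, 0, 600]) cube([120, 40, 40]);
translate([40, 0, 900]) cube([120, 40, 40]);
translate([40, 0, 1200]) cube([120, 40, 40]);
translate([40, 0, 1500]) cube([120, 40, 40]);
translate([40, 0, 1800]) cube([120, 40, 40]);
translate([160, 0, 0]) cube([40, 40, 2180]);


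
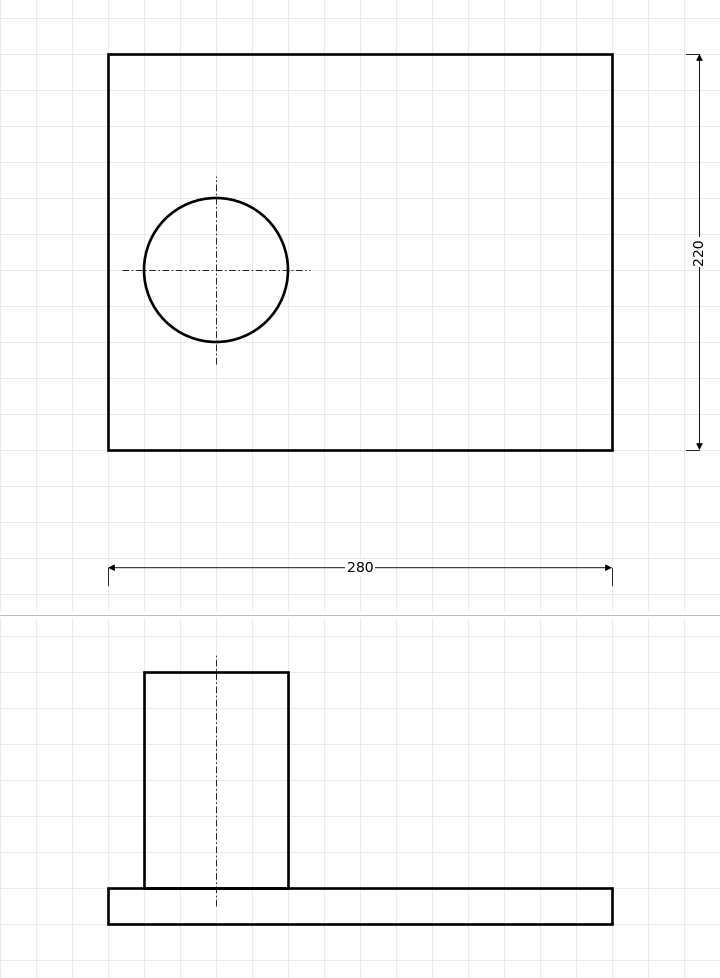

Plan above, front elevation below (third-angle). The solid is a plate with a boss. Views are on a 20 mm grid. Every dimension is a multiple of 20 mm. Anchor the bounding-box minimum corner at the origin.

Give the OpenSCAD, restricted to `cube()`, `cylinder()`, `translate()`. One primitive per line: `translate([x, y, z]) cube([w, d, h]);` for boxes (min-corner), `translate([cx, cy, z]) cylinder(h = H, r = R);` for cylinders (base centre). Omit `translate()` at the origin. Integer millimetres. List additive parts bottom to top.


cube([280, 220, 20]);
translate([60, 100, 20]) cylinder(h = 120, r = 40);


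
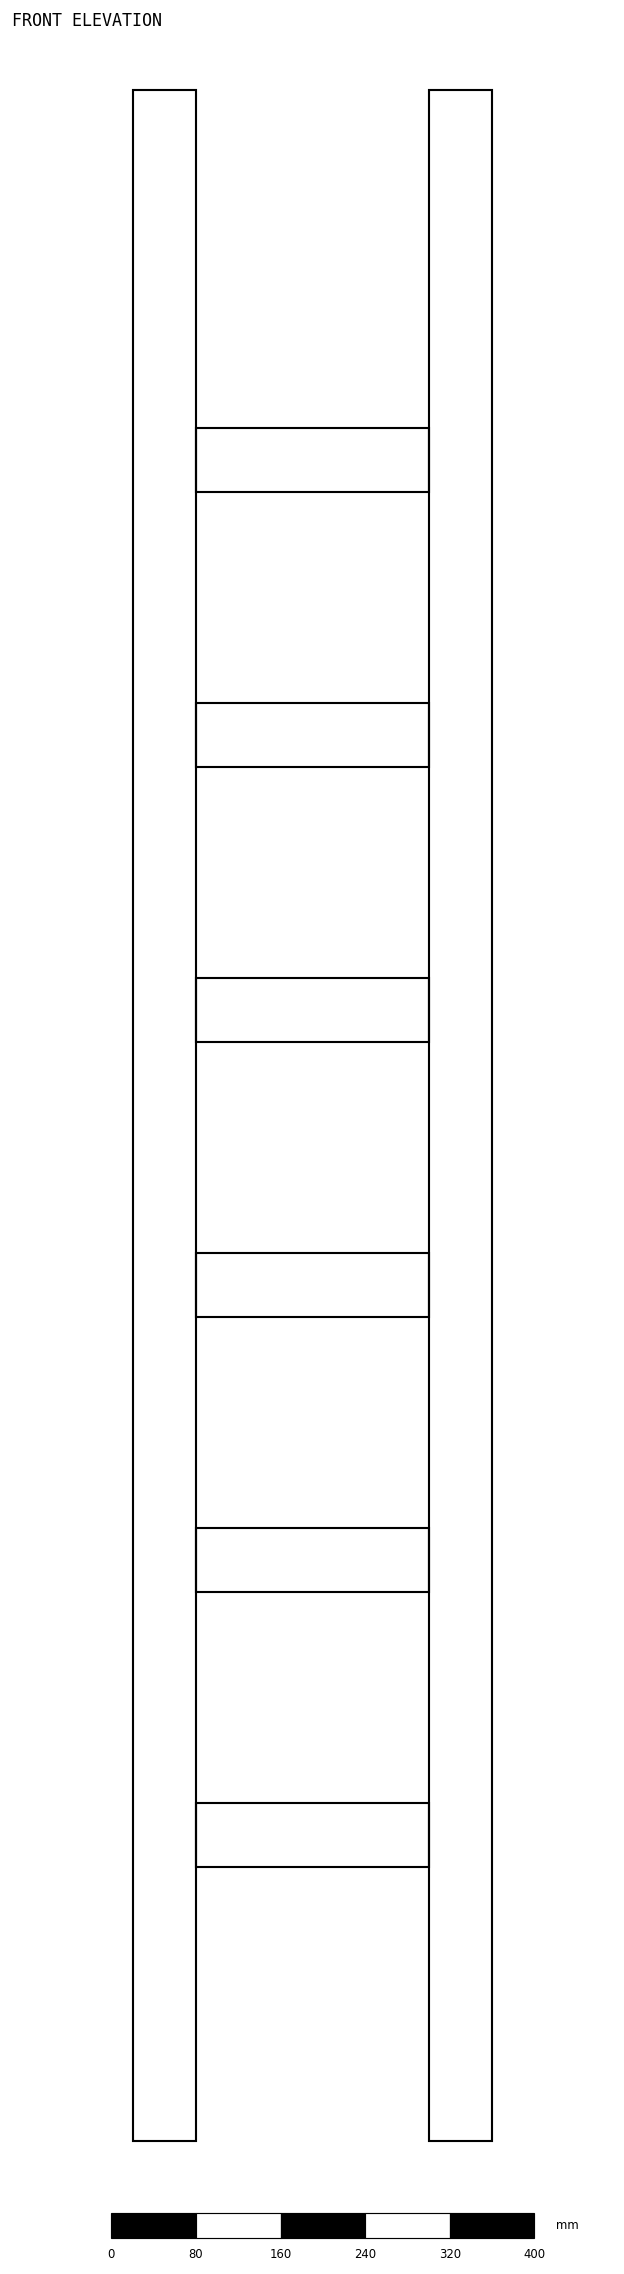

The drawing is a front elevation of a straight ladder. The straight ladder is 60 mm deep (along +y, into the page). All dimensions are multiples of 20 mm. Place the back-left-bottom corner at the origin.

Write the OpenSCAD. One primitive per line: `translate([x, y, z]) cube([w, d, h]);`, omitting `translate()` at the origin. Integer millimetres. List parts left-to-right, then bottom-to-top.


cube([60, 60, 1940]);
translate([60, 0, 260]) cube([220, 60, 60]);
translate([60, 0, 520]) cube([220, 60, 60]);
translate([60, 0, 780]) cube([220, 60, 60]);
translate([60, 0, 1040]) cube([220, 60, 60]);
translate([60, 0, 1300]) cube([220, 60, 60]);
translate([60, 0, 1560]) cube([220, 60, 60]);
translate([280, 0, 0]) cube([60, 60, 1940]);
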